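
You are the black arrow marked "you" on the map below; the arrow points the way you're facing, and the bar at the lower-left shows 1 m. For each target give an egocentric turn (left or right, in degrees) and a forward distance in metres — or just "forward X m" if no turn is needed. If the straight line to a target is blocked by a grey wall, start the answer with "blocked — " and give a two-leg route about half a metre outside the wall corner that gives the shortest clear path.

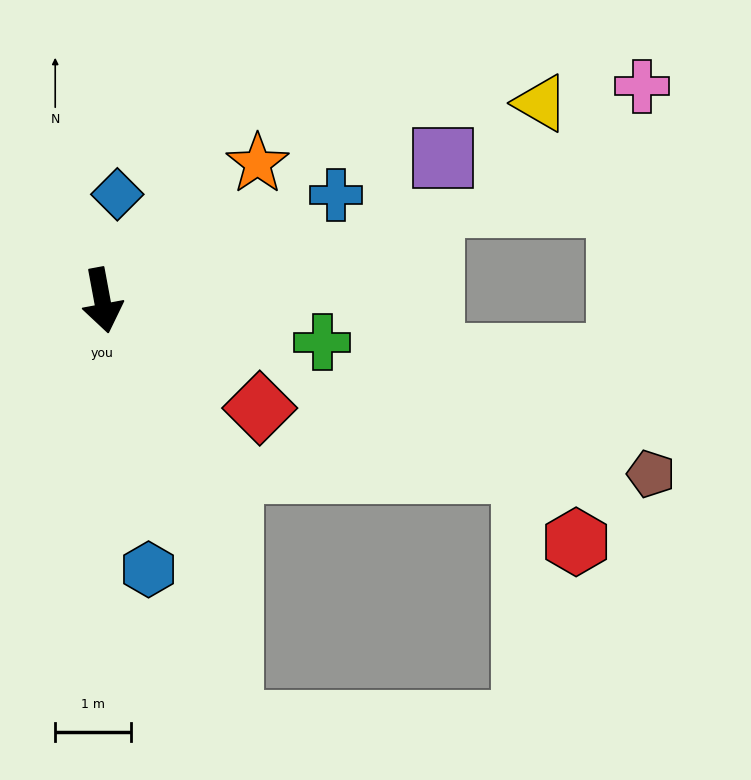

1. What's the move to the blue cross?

turn left 104°, forward 3.4 m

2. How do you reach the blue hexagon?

forward 3.6 m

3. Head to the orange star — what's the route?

turn left 121°, forward 2.7 m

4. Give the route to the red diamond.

turn left 45°, forward 2.5 m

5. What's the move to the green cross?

turn left 69°, forward 3.0 m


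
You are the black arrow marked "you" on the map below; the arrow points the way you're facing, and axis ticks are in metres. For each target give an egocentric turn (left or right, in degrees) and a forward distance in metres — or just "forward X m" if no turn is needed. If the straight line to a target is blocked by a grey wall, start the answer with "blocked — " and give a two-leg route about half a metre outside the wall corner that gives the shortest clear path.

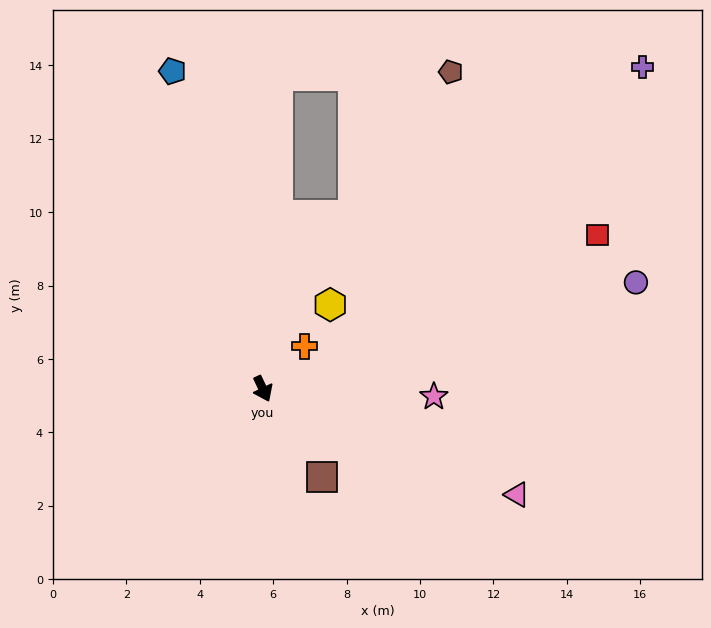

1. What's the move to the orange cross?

turn left 110°, forward 1.6 m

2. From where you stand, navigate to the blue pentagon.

turn left 171°, forward 9.0 m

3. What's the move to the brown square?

turn left 9°, forward 2.9 m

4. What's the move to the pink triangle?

turn left 42°, forward 7.5 m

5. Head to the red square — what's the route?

turn left 89°, forward 10.0 m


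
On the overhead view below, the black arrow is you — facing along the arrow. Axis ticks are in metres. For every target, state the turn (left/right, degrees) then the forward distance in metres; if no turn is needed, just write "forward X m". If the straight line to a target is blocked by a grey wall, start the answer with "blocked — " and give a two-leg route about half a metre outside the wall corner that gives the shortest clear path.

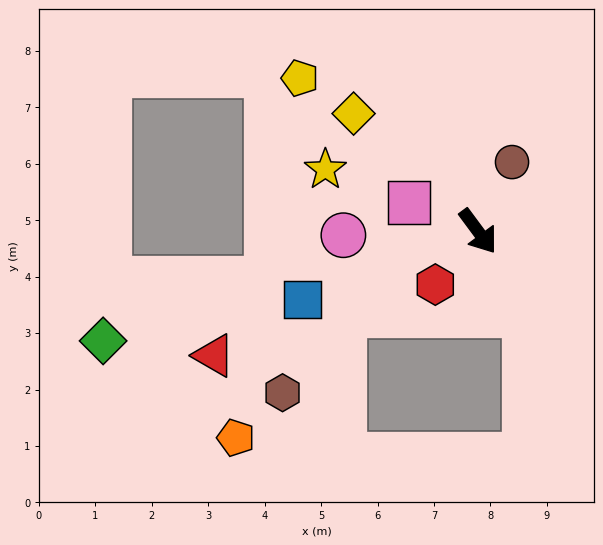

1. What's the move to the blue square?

turn right 105°, forward 3.3 m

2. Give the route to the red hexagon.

turn right 75°, forward 1.2 m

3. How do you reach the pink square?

turn right 149°, forward 1.3 m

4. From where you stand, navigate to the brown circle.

turn left 117°, forward 1.4 m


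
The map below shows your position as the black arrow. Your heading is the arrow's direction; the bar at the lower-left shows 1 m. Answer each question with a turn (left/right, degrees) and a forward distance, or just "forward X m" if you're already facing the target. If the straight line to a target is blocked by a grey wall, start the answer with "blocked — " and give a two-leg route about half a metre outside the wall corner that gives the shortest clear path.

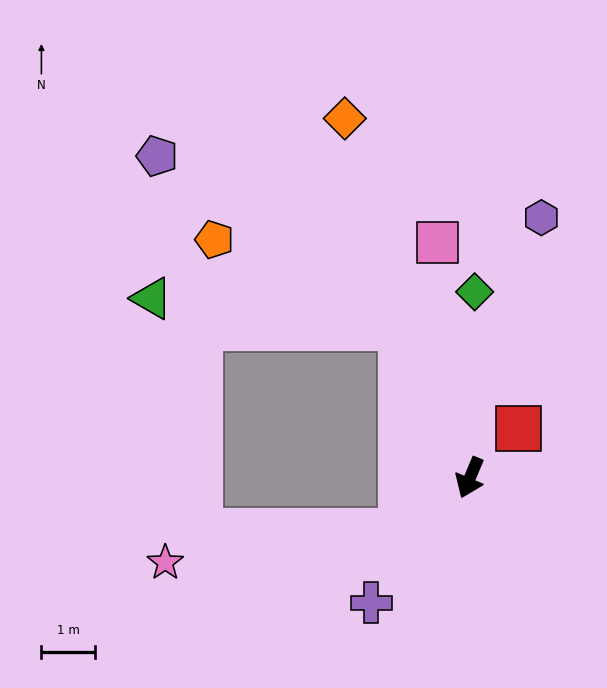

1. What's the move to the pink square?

turn right 149°, forward 4.5 m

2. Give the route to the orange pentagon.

blocked — turn right 133°, forward 3.1 m, then turn left 40°, forward 3.9 m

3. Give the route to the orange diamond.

turn right 138°, forward 7.1 m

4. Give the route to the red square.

turn left 158°, forward 1.3 m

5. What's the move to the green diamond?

turn right 159°, forward 3.5 m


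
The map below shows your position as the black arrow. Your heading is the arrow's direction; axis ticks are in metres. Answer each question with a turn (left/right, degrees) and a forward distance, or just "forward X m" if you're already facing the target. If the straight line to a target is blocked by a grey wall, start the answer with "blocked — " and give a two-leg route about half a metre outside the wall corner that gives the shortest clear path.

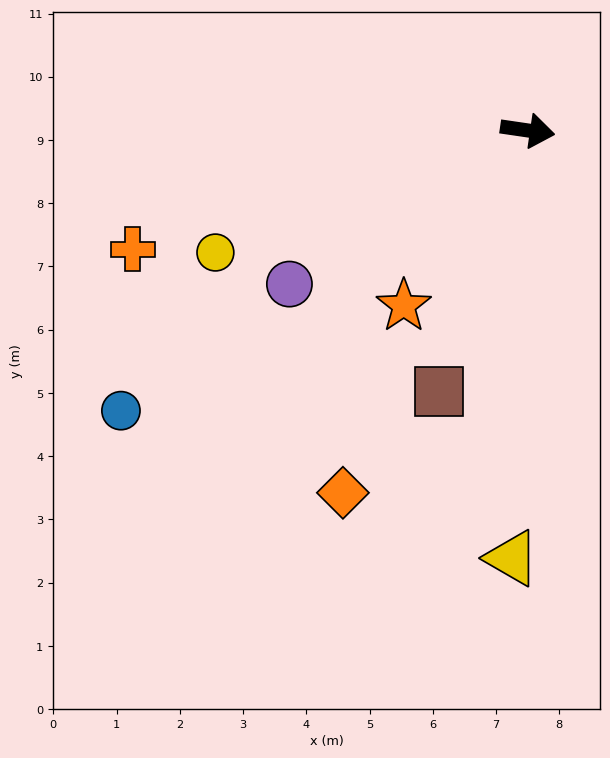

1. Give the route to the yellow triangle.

turn right 84°, forward 6.8 m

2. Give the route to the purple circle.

turn right 139°, forward 4.5 m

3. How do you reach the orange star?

turn right 117°, forward 3.4 m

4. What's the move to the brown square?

turn right 100°, forward 4.4 m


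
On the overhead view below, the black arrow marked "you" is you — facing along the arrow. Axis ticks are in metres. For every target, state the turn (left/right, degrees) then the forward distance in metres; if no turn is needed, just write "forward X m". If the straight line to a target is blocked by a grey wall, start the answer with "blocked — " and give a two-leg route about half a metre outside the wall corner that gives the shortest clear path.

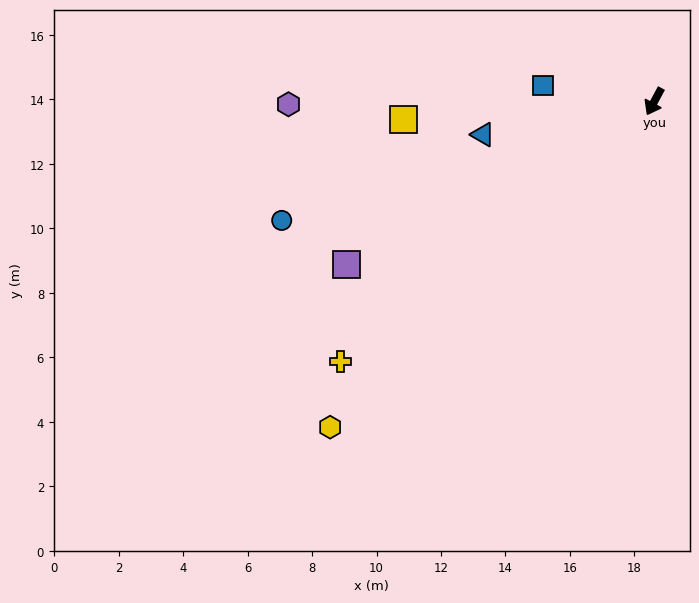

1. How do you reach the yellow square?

turn right 58°, forward 7.8 m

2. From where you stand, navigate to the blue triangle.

turn right 51°, forward 5.4 m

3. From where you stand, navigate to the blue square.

turn right 70°, forward 3.5 m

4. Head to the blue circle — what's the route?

turn right 44°, forward 12.1 m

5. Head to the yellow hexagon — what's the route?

turn right 17°, forward 14.3 m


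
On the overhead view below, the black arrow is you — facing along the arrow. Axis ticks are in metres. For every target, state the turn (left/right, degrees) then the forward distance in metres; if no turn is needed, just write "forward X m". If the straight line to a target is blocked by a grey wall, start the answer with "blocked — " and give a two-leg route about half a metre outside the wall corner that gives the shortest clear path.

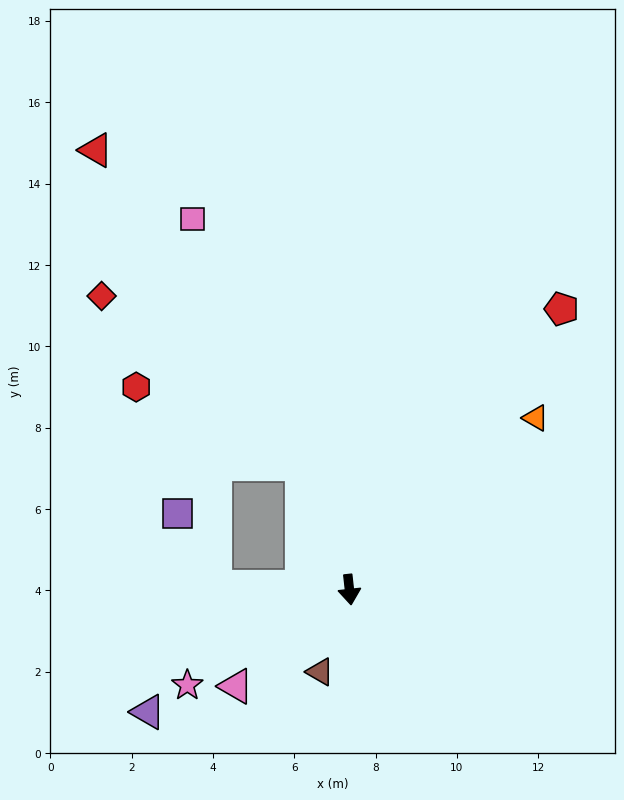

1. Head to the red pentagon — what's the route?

turn left 137°, forward 8.7 m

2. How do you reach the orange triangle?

turn left 126°, forward 6.2 m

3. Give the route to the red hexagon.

blocked — turn right 166°, forward 3.3 m, then turn left 45°, forward 4.5 m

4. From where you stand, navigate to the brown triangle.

turn right 26°, forward 2.1 m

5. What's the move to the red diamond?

blocked — turn right 166°, forward 3.3 m, then turn left 30°, forward 6.4 m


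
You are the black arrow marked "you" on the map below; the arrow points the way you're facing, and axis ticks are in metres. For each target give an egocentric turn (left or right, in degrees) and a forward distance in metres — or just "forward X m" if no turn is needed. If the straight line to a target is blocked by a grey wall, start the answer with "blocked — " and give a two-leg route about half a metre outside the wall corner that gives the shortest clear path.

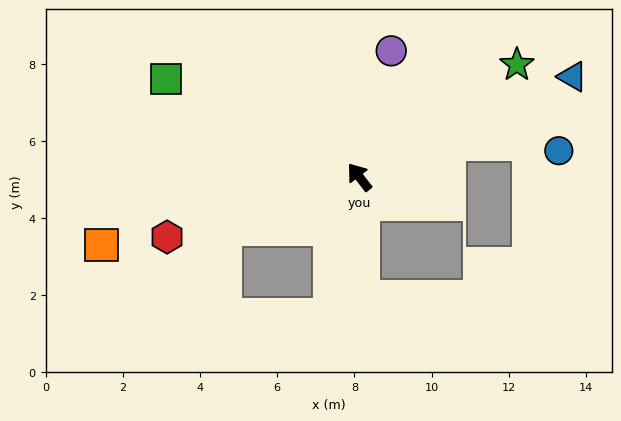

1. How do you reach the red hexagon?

turn left 70°, forward 5.2 m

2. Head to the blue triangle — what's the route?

turn right 102°, forward 6.1 m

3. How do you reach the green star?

turn right 92°, forward 5.0 m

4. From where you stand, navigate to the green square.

turn left 26°, forward 5.6 m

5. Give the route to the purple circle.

turn right 52°, forward 3.4 m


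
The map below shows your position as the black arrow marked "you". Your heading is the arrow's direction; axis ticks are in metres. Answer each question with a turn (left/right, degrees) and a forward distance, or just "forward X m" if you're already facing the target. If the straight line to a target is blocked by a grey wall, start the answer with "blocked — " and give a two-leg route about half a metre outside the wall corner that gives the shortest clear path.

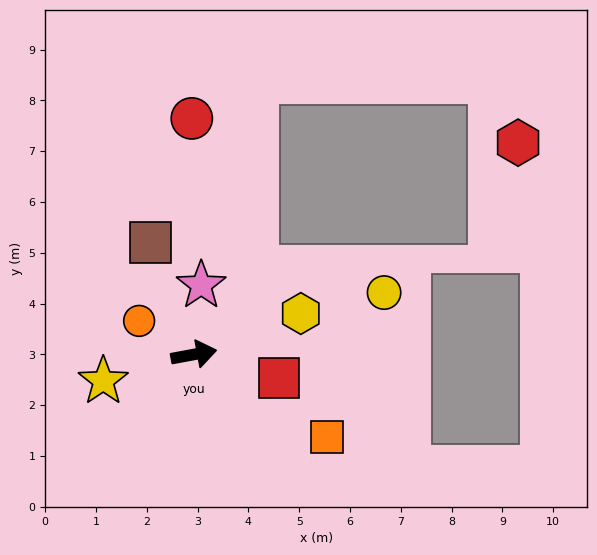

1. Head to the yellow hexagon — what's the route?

turn left 10°, forward 2.3 m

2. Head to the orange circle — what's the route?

turn left 138°, forward 1.3 m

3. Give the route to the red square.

turn right 26°, forward 1.7 m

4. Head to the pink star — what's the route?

turn left 73°, forward 1.4 m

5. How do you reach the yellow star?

turn right 174°, forward 1.9 m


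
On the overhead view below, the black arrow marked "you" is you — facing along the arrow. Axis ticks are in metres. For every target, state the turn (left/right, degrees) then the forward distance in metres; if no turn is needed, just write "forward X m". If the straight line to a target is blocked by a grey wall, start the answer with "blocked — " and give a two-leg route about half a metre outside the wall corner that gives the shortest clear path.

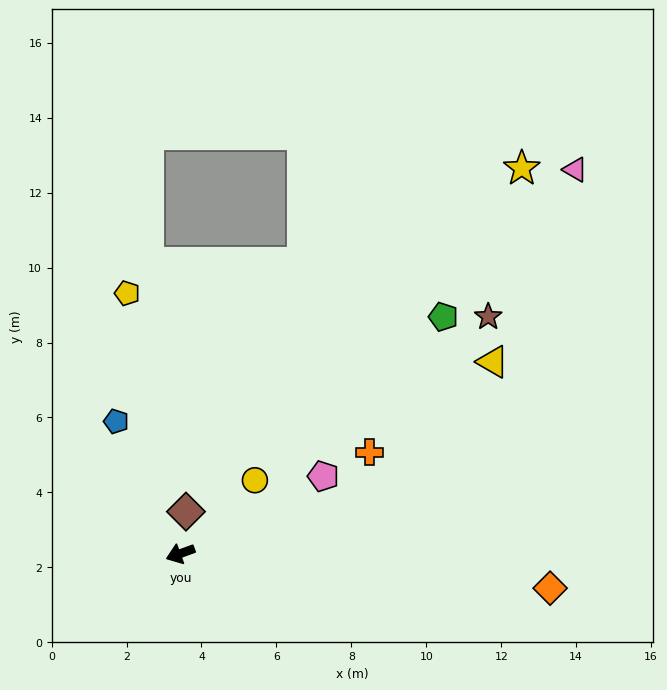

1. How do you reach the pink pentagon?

turn right 172°, forward 4.3 m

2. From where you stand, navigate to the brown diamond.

turn right 118°, forward 1.1 m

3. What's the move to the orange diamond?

turn left 155°, forward 9.9 m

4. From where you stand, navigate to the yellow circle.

turn right 156°, forward 2.8 m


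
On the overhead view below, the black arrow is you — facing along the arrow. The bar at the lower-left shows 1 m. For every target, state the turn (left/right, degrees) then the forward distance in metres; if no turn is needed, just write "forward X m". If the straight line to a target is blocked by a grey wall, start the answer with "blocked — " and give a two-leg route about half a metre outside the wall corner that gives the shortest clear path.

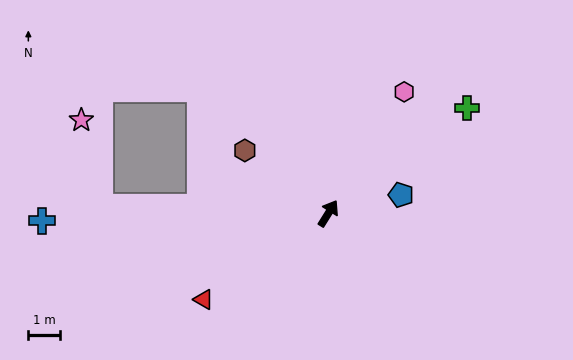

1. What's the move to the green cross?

turn right 21°, forward 5.5 m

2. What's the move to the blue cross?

turn left 123°, forward 9.1 m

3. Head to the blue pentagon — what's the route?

turn right 44°, forward 2.4 m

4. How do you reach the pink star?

blocked — turn left 120°, forward 7.2 m, then turn right 76°, forward 2.8 m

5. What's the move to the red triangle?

turn left 157°, forward 4.8 m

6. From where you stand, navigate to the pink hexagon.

forward 4.5 m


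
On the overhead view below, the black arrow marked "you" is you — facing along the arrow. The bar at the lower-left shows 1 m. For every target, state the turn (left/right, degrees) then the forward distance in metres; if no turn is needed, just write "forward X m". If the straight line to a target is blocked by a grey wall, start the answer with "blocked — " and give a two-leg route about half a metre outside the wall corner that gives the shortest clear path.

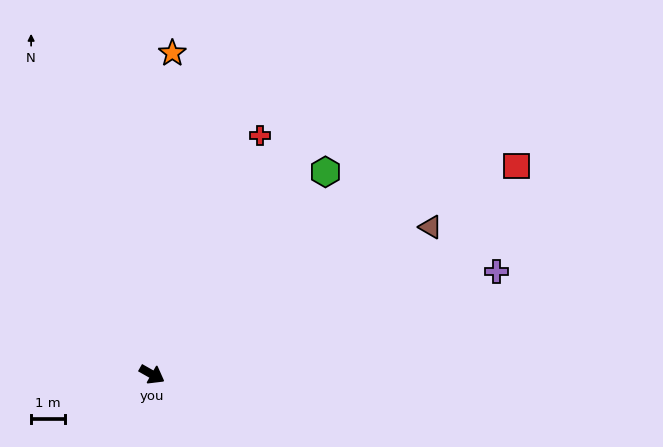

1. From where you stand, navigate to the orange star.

turn left 116°, forward 9.4 m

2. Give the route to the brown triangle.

turn left 57°, forward 9.2 m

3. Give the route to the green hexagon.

turn left 79°, forward 7.8 m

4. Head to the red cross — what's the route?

turn left 95°, forward 7.7 m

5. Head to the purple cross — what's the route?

turn left 46°, forward 10.5 m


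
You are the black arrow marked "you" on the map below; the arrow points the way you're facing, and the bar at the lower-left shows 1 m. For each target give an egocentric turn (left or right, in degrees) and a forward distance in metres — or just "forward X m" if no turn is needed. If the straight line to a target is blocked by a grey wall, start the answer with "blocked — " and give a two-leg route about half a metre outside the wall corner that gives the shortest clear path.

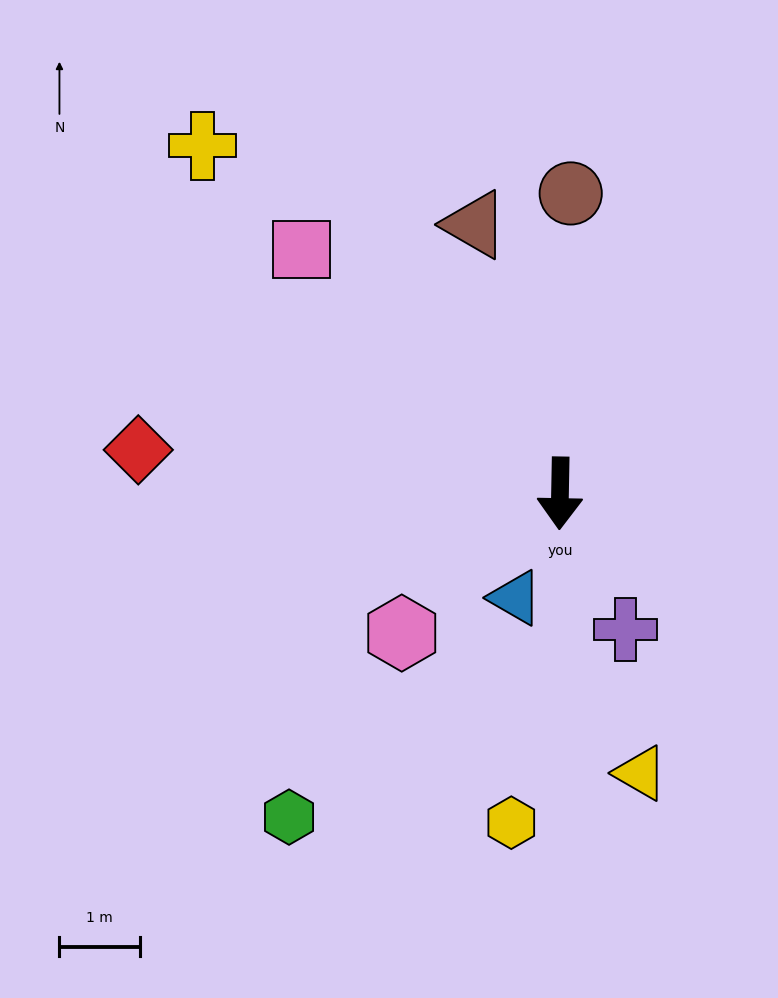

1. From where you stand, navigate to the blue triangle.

turn right 22°, forward 1.4 m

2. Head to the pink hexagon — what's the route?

turn right 48°, forward 2.6 m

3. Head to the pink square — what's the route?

turn right 132°, forward 4.4 m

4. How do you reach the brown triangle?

turn right 161°, forward 3.5 m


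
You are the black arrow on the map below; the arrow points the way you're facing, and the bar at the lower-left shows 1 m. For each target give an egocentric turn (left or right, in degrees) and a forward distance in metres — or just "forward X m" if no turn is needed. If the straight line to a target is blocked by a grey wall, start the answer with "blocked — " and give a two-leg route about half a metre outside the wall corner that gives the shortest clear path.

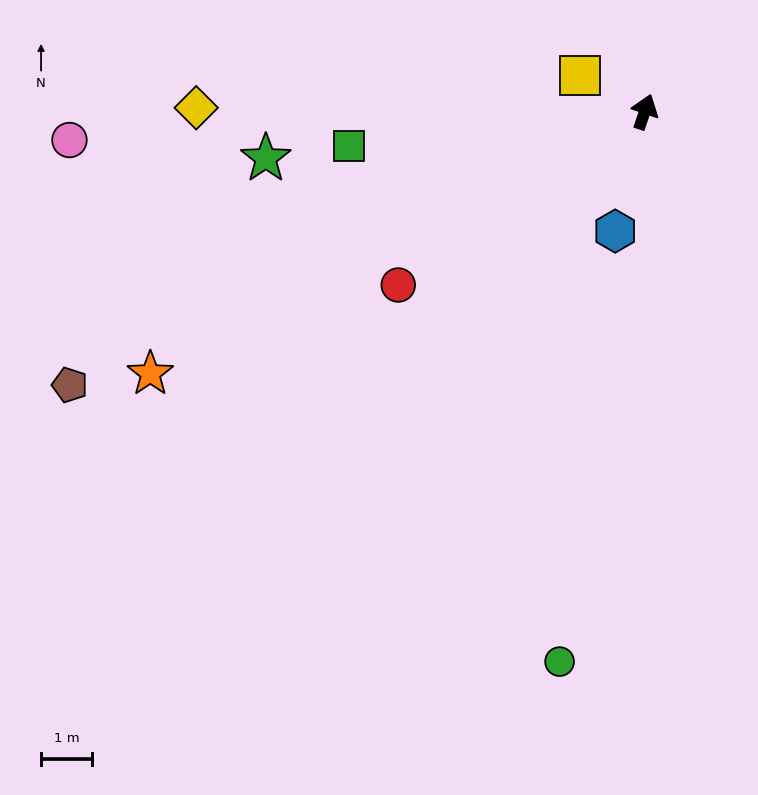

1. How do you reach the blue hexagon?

turn right 175°, forward 2.4 m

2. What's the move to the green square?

turn left 115°, forward 5.9 m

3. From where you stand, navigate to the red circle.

turn left 144°, forward 5.9 m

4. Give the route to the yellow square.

turn left 80°, forward 1.5 m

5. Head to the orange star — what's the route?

turn left 137°, forward 11.0 m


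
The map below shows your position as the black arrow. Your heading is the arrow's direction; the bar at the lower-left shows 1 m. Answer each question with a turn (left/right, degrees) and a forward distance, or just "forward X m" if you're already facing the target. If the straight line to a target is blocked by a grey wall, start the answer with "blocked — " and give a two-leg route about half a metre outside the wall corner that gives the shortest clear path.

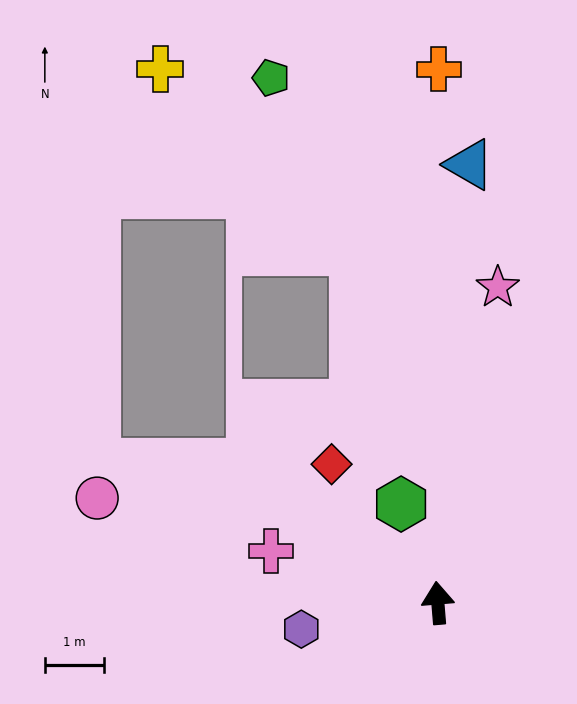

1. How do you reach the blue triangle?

turn right 9°, forward 7.4 m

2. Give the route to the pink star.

turn right 15°, forward 5.4 m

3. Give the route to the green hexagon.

turn left 16°, forward 1.8 m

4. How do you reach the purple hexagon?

turn left 96°, forward 2.3 m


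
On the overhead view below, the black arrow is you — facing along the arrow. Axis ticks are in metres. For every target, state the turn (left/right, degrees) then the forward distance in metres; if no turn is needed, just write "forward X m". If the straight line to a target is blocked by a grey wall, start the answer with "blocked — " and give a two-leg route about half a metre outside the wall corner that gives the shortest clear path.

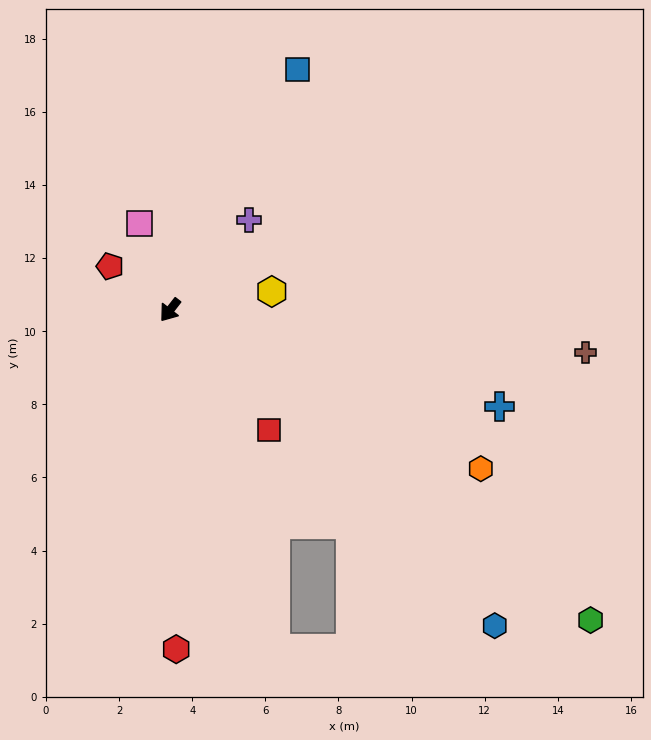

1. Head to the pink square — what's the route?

turn right 123°, forward 2.5 m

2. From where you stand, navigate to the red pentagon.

turn right 88°, forward 2.0 m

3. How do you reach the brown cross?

turn left 122°, forward 11.4 m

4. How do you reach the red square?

turn left 77°, forward 4.3 m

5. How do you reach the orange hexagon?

turn left 101°, forward 9.5 m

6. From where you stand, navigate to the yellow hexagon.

turn left 138°, forward 2.8 m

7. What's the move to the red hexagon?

turn left 39°, forward 9.3 m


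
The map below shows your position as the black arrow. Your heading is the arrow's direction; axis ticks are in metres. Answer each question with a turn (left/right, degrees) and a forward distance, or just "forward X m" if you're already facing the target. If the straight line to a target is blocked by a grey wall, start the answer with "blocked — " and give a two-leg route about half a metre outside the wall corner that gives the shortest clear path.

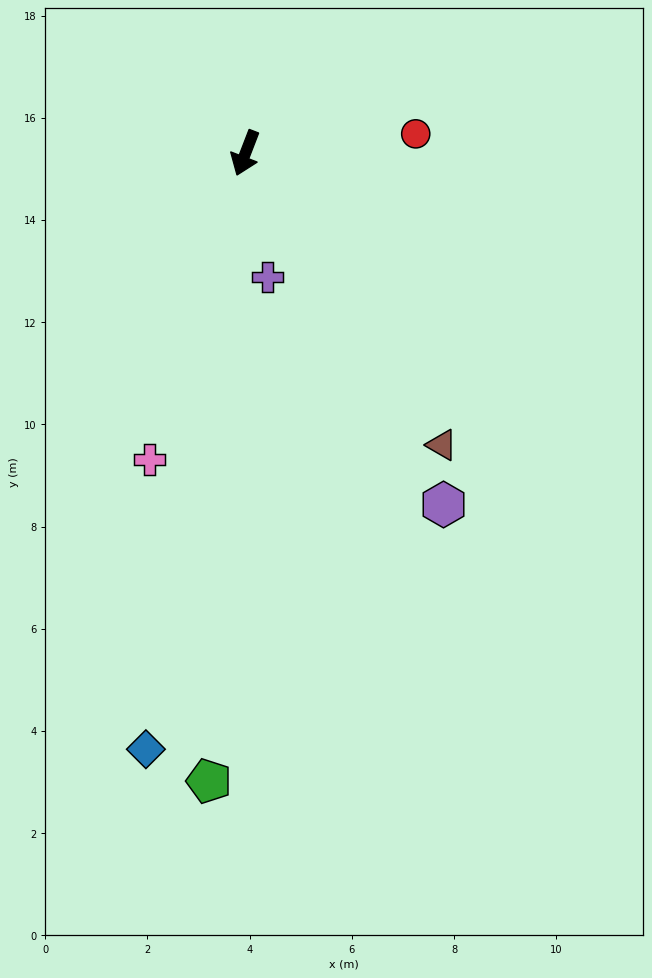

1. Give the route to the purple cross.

turn left 31°, forward 2.5 m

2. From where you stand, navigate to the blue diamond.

turn left 12°, forward 11.8 m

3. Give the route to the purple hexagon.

turn left 50°, forward 7.9 m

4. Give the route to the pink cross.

turn left 4°, forward 6.3 m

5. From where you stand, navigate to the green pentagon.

turn left 18°, forward 12.3 m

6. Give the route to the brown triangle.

turn left 55°, forward 6.9 m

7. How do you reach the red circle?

turn left 118°, forward 3.4 m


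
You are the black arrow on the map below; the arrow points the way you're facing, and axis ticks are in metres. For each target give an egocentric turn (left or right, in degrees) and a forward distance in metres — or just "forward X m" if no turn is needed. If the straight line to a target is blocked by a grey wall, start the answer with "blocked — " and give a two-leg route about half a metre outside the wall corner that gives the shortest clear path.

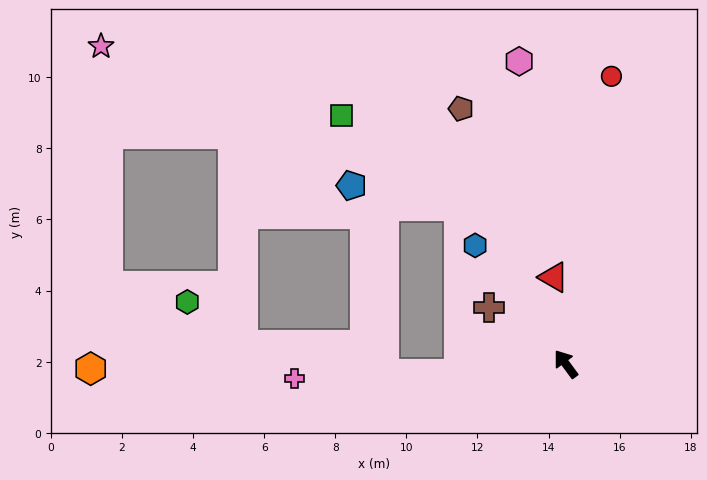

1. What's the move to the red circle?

turn right 45°, forward 8.2 m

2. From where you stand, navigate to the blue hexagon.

forward 4.2 m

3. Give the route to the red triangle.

turn right 28°, forward 2.5 m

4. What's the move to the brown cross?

turn left 17°, forward 2.7 m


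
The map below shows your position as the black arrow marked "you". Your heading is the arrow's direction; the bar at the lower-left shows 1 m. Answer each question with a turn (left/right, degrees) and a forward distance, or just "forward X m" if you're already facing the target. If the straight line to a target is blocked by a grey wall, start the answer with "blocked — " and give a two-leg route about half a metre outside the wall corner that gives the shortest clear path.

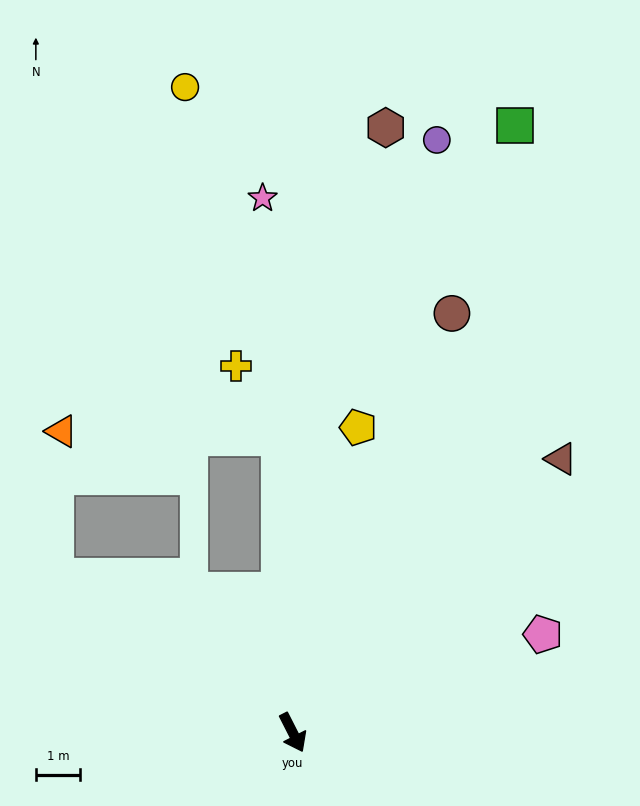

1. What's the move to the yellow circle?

blocked — turn left 156°, forward 6.7 m, then turn left 12°, forward 8.2 m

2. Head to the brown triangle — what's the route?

turn left 109°, forward 8.7 m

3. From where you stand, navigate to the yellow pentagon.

turn left 141°, forward 7.1 m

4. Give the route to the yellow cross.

blocked — turn left 156°, forward 6.7 m, then turn left 28°, forward 1.9 m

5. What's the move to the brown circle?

turn left 132°, forward 10.1 m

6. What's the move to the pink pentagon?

turn left 84°, forward 6.1 m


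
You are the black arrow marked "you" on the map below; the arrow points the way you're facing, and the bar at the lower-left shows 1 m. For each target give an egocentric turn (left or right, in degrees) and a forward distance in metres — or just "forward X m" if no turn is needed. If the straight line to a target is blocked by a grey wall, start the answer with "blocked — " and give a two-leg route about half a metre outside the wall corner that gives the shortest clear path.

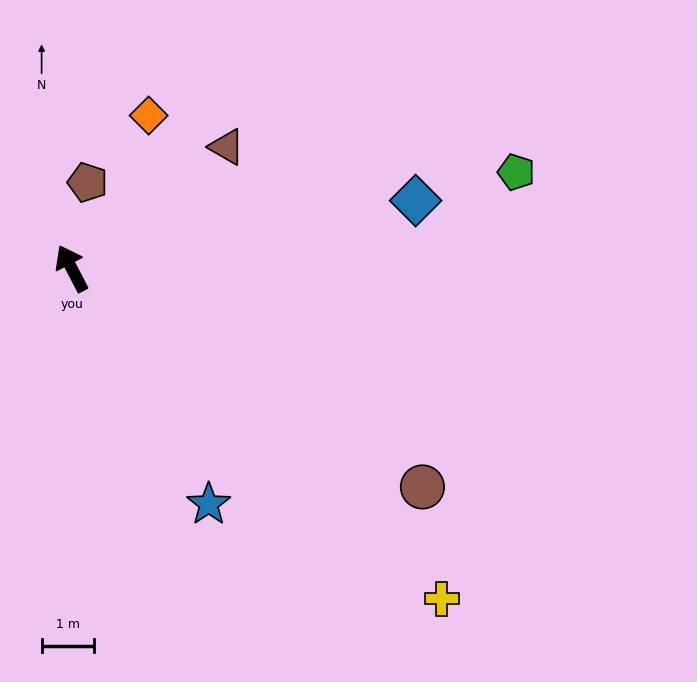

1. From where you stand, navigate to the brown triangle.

turn right 79°, forward 3.7 m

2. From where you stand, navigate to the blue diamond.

turn right 106°, forward 6.7 m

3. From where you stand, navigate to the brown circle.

turn right 149°, forward 7.8 m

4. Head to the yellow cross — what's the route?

turn right 159°, forward 9.4 m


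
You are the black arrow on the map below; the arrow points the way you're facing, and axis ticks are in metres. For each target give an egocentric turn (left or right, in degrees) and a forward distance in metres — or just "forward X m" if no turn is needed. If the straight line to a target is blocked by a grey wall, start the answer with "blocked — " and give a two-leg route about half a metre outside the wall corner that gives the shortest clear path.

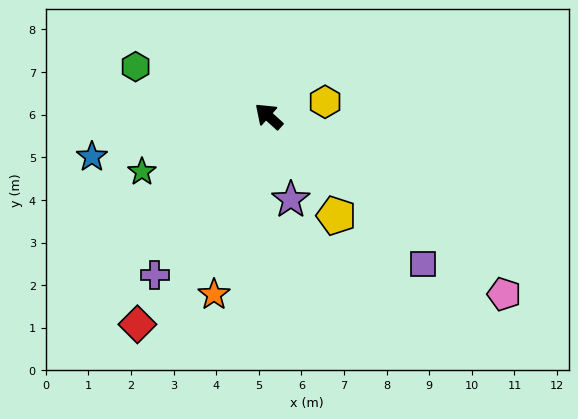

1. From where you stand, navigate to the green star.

turn left 66°, forward 3.2 m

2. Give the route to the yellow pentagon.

turn left 166°, forward 2.8 m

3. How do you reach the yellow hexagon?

turn right 124°, forward 1.4 m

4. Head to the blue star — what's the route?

turn left 55°, forward 4.3 m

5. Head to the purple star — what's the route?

turn left 147°, forward 2.0 m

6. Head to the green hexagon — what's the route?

turn left 22°, forward 3.3 m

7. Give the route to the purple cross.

turn left 96°, forward 4.6 m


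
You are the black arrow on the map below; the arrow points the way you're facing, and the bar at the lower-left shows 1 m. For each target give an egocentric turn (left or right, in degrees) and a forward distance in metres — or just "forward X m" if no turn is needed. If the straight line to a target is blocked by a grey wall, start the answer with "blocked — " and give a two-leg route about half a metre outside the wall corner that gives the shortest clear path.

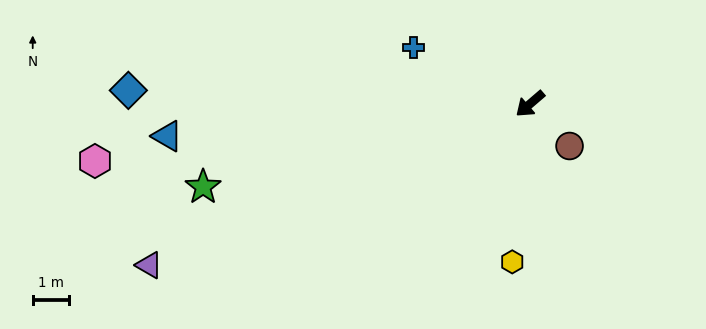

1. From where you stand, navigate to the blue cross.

turn right 67°, forward 3.6 m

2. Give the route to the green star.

turn right 26°, forward 9.2 m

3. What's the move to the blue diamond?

turn right 43°, forward 11.0 m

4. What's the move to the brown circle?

turn left 92°, forward 1.6 m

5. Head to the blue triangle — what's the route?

turn right 36°, forward 10.0 m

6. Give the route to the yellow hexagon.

turn left 43°, forward 4.4 m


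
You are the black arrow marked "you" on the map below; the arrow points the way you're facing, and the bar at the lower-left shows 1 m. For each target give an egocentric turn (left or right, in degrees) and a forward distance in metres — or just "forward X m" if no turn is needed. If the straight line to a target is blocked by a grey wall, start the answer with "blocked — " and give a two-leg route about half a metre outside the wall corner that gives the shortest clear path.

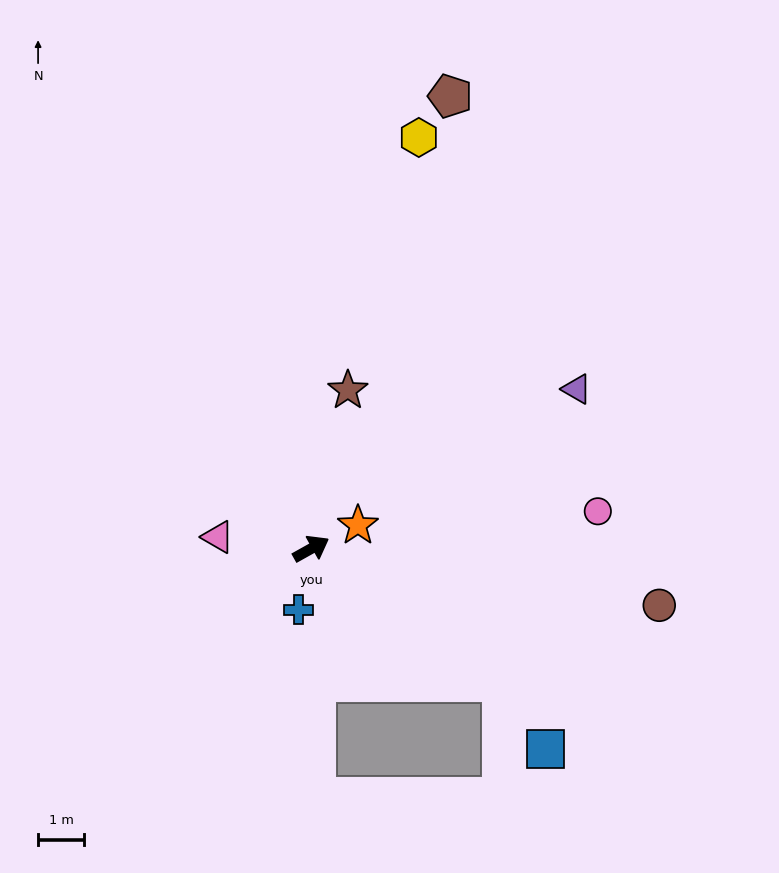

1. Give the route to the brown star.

turn left 48°, forward 3.5 m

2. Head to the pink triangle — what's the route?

turn left 144°, forward 2.0 m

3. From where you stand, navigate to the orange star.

turn right 3°, forward 1.1 m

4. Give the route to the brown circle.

turn right 38°, forward 7.6 m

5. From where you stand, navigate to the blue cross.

turn right 131°, forward 1.4 m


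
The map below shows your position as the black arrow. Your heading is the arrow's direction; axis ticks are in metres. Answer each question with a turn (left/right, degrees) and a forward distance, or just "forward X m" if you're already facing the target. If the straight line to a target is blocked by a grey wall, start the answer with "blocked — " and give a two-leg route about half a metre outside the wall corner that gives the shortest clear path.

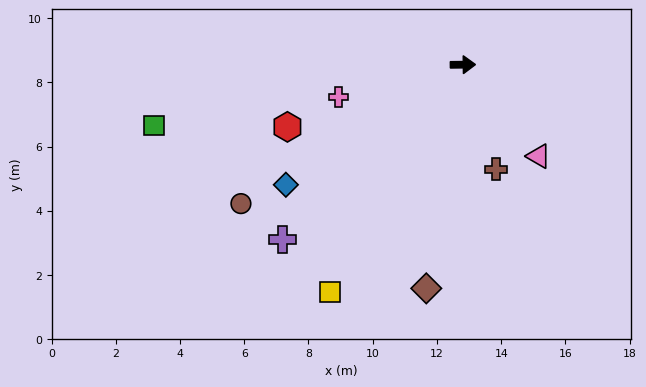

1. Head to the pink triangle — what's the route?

turn right 51°, forward 3.7 m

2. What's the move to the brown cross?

turn right 73°, forward 3.4 m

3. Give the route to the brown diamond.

turn right 100°, forward 7.1 m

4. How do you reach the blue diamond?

turn right 147°, forward 6.7 m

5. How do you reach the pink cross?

turn right 166°, forward 4.0 m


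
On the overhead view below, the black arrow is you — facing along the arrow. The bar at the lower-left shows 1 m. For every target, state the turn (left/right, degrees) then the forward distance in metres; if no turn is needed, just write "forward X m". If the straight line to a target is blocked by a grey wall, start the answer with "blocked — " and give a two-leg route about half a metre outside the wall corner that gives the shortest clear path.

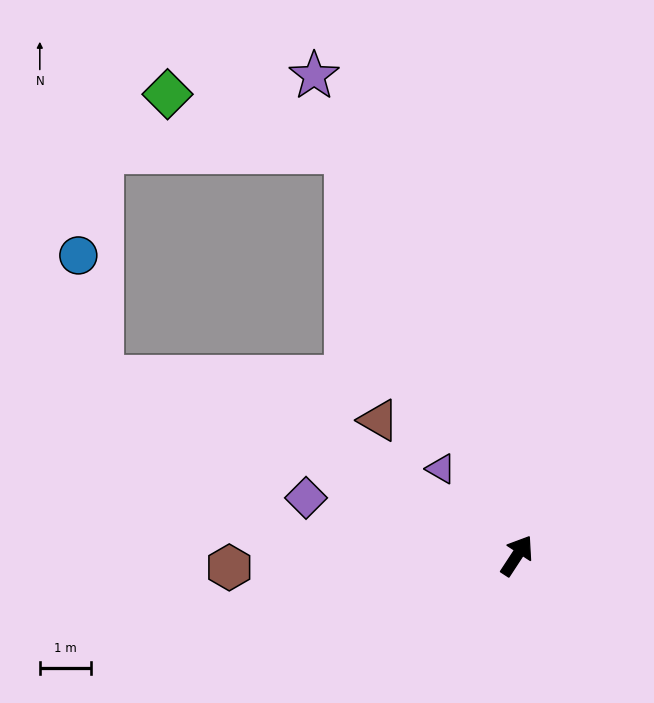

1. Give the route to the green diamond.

blocked — turn left 56°, forward 8.6 m, then turn left 49°, forward 3.7 m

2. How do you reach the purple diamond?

turn left 108°, forward 4.3 m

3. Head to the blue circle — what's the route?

blocked — turn left 100°, forward 8.9 m, then turn right 56°, forward 2.4 m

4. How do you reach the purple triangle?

turn left 74°, forward 2.3 m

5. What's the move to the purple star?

turn left 56°, forward 10.3 m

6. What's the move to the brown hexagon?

turn left 126°, forward 5.7 m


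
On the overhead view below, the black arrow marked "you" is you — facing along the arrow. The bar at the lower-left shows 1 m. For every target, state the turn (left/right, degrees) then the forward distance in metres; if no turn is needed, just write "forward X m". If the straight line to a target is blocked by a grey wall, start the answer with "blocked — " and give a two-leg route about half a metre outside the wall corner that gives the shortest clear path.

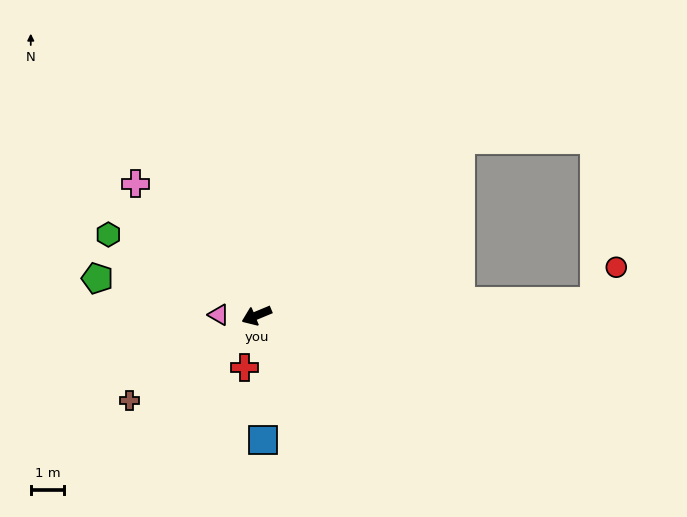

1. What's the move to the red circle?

blocked — turn left 160°, forward 10.0 m, then turn left 54°, forward 1.2 m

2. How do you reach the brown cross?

turn left 11°, forward 4.6 m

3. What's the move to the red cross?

turn left 54°, forward 1.6 m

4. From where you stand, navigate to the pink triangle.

turn right 24°, forward 1.1 m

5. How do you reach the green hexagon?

turn right 51°, forward 5.0 m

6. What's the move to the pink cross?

turn right 70°, forward 5.3 m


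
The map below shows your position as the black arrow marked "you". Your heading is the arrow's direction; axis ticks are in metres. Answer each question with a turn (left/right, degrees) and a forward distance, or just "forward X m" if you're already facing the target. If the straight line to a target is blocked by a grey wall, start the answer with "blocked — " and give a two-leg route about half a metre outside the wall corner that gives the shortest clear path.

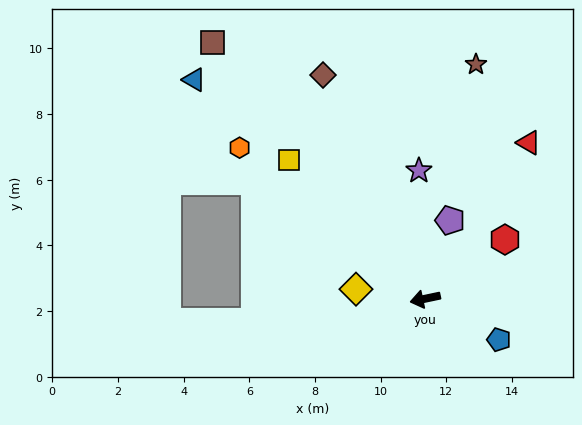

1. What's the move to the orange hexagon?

turn right 51°, forward 7.3 m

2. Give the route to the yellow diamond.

turn right 20°, forward 2.1 m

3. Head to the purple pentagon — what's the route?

turn right 120°, forward 2.5 m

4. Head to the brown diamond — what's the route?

turn right 77°, forward 7.5 m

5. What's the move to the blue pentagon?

turn left 139°, forward 2.6 m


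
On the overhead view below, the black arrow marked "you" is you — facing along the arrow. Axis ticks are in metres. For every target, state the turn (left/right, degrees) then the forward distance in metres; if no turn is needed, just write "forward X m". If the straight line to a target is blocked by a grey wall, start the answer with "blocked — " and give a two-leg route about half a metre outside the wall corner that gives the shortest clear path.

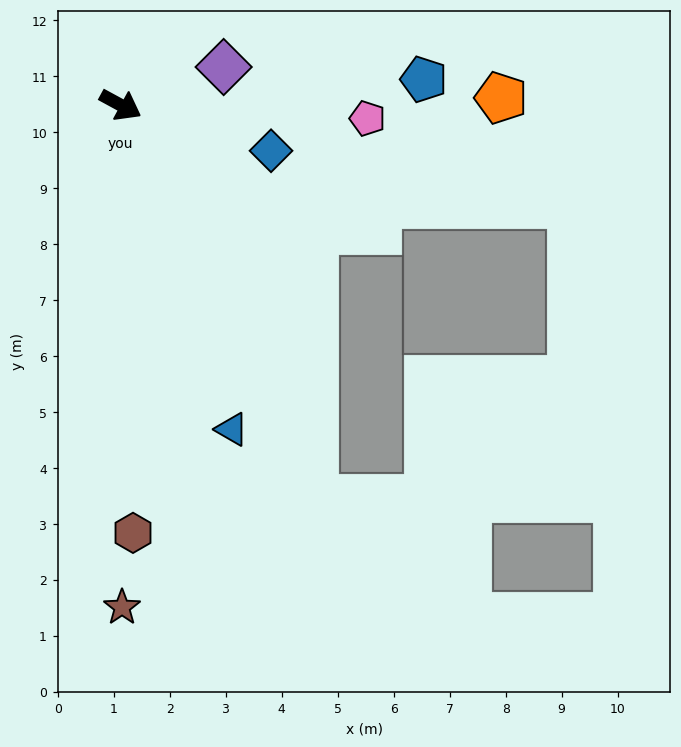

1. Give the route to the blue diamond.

turn left 12°, forward 2.8 m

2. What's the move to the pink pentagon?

turn left 25°, forward 4.4 m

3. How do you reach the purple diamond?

turn left 49°, forward 2.0 m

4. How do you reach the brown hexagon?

turn right 60°, forward 7.6 m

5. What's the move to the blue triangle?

turn right 43°, forward 6.1 m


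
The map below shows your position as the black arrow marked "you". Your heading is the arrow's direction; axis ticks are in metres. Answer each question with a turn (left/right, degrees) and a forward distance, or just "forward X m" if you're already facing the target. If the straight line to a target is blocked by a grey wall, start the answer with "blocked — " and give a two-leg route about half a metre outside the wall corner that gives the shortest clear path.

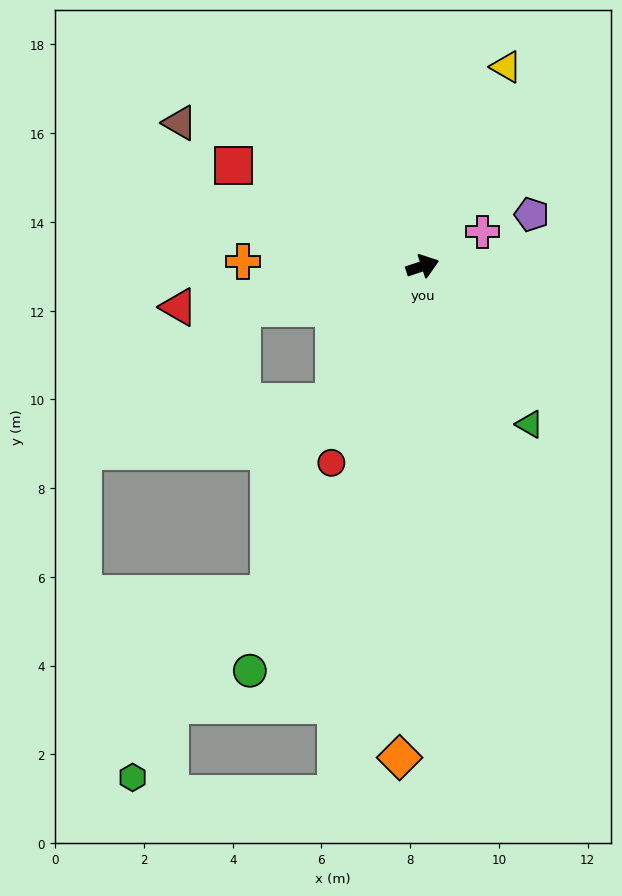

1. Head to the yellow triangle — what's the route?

turn left 49°, forward 4.9 m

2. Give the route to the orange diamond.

turn right 111°, forward 11.1 m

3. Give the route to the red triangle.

turn left 171°, forward 5.6 m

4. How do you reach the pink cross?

turn left 11°, forward 1.6 m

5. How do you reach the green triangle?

turn right 74°, forward 4.3 m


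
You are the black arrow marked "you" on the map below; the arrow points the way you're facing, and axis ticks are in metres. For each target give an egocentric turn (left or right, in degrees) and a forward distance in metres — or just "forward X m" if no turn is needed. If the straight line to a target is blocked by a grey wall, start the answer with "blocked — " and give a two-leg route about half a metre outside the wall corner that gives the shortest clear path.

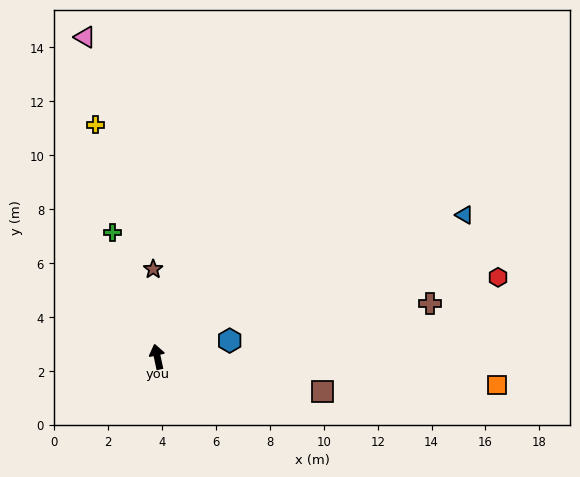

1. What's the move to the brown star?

turn right 9°, forward 3.3 m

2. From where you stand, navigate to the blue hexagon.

turn right 90°, forward 2.8 m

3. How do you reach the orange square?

turn right 107°, forward 12.7 m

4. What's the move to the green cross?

turn left 8°, forward 4.9 m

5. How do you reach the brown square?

turn right 114°, forward 6.3 m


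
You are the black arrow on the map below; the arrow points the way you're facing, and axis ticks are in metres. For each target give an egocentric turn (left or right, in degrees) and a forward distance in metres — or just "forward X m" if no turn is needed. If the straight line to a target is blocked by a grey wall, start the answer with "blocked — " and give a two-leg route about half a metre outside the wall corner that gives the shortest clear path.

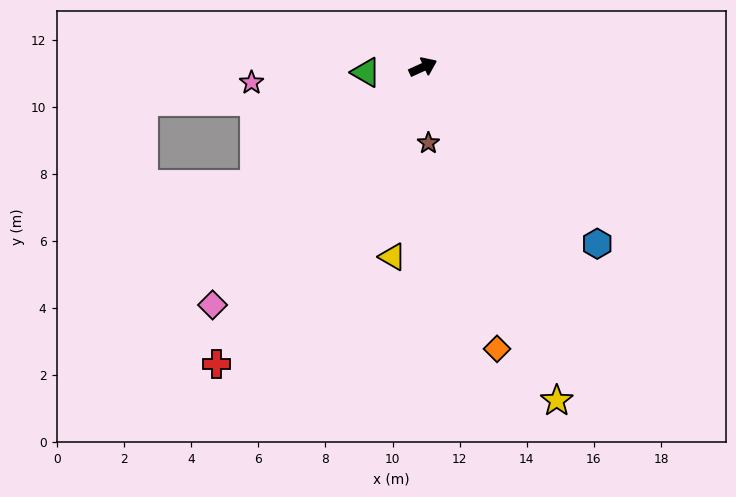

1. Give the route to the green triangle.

turn left 161°, forward 1.7 m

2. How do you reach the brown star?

turn right 110°, forward 2.3 m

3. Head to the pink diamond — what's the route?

turn right 156°, forward 9.5 m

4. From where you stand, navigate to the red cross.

turn right 149°, forward 10.8 m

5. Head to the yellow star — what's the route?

turn right 93°, forward 10.7 m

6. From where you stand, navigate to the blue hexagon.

turn right 70°, forward 7.4 m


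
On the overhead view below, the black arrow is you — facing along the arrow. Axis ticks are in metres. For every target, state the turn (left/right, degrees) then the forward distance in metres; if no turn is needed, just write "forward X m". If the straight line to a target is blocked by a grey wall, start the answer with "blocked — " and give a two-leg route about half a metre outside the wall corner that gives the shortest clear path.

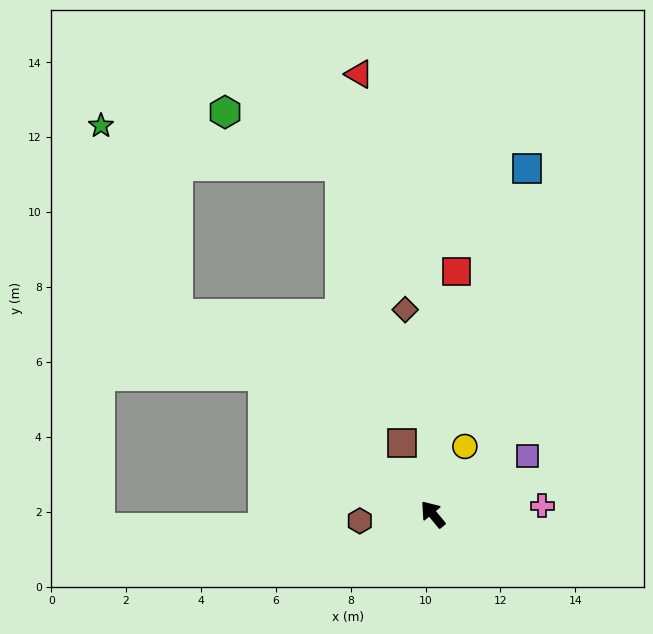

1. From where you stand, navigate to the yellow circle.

turn right 65°, forward 2.0 m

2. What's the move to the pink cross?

turn right 125°, forward 2.9 m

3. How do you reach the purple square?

turn right 98°, forward 3.0 m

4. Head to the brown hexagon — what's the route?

turn left 56°, forward 2.0 m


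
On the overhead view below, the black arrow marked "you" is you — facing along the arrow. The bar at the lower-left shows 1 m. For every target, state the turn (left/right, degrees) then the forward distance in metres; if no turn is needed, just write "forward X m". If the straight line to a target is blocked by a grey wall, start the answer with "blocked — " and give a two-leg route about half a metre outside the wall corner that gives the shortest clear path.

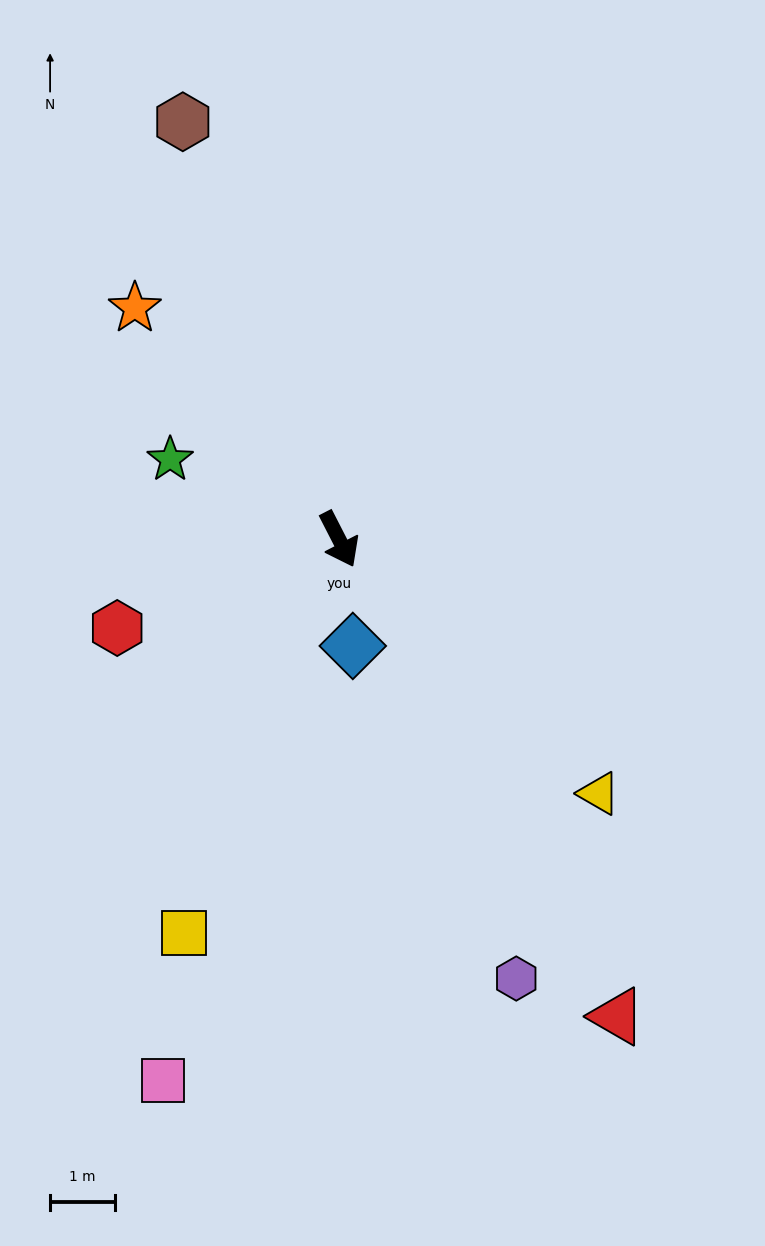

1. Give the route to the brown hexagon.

turn left 173°, forward 6.8 m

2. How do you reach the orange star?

turn right 166°, forward 4.7 m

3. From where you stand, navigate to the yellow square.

turn right 49°, forward 6.5 m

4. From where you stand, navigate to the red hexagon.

turn right 95°, forward 3.7 m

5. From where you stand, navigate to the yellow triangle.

turn left 18°, forward 5.6 m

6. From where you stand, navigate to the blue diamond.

turn right 20°, forward 1.6 m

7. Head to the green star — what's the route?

turn right 142°, forward 2.9 m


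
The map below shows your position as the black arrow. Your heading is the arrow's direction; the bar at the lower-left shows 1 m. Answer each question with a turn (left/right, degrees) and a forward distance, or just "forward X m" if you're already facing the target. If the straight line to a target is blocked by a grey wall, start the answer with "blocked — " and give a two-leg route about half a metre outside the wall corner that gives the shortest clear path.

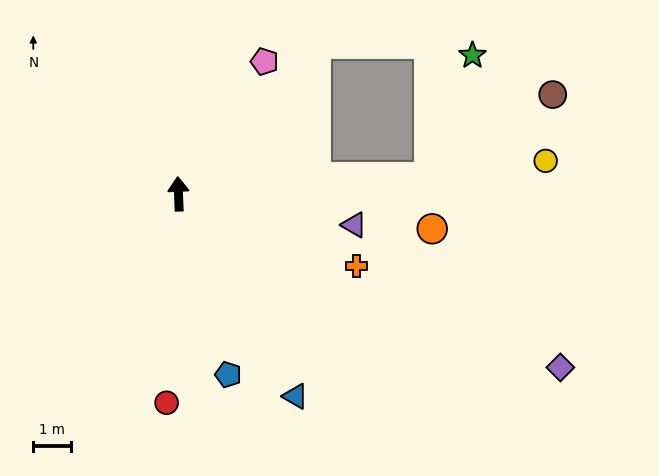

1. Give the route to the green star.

blocked — turn right 89°, forward 6.7 m, then turn left 67°, forward 3.5 m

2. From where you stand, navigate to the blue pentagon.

turn right 167°, forward 5.0 m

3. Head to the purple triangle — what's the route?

turn right 102°, forward 4.8 m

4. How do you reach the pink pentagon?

turn right 35°, forward 4.2 m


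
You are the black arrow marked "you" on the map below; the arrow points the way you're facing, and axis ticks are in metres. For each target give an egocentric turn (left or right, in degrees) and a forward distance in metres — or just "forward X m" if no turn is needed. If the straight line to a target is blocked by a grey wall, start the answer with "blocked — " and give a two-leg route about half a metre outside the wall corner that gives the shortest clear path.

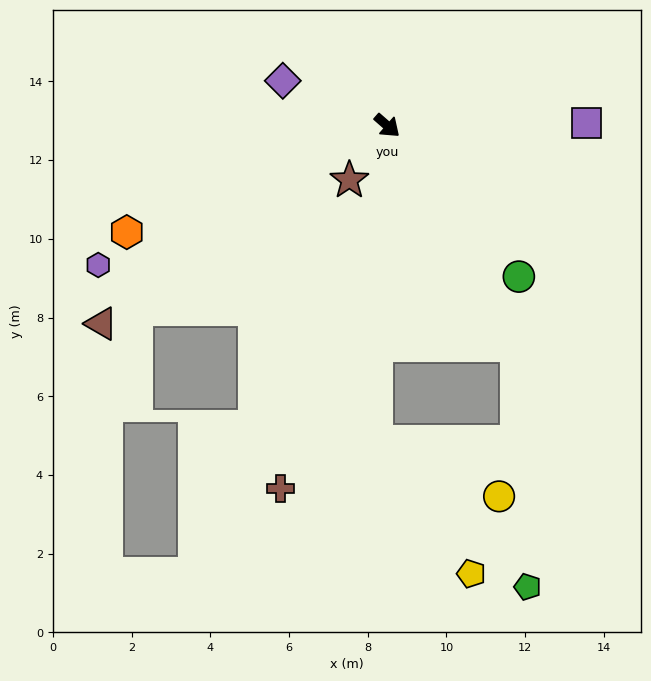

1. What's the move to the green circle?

turn right 8°, forward 5.1 m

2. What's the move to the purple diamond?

turn right 162°, forward 2.9 m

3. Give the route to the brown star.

turn right 84°, forward 1.7 m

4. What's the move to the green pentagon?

blocked — turn right 18°, forward 6.5 m, then turn right 28°, forward 6.1 m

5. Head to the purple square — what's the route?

turn left 42°, forward 5.1 m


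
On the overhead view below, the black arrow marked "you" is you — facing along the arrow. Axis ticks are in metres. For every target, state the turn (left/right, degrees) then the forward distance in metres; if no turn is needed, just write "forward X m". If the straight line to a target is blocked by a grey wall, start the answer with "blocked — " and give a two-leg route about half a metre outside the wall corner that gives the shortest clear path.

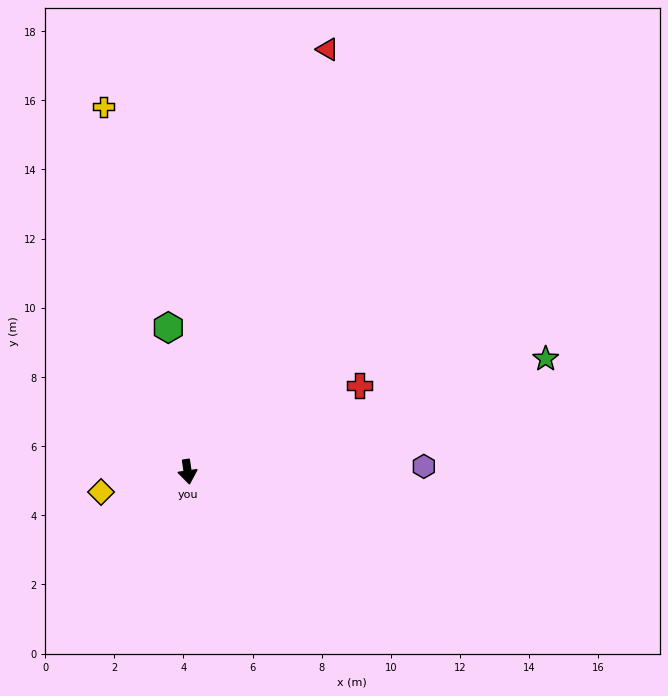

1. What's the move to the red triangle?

turn left 153°, forward 12.9 m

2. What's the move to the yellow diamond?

turn right 85°, forward 2.6 m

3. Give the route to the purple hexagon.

turn left 83°, forward 6.8 m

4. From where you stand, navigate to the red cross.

turn left 108°, forward 5.6 m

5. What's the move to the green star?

turn left 99°, forward 10.9 m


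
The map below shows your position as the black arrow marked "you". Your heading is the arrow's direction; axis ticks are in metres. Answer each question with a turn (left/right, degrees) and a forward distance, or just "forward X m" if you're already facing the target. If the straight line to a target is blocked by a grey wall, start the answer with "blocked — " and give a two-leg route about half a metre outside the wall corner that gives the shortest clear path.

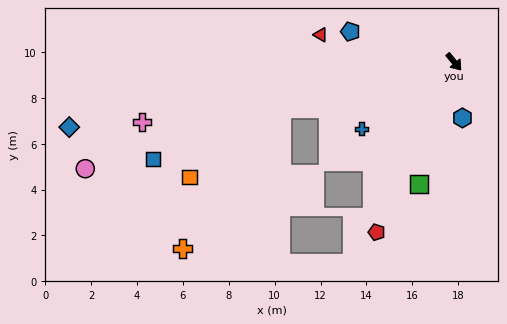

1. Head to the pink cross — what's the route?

turn right 119°, forward 13.9 m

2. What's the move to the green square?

turn right 55°, forward 5.5 m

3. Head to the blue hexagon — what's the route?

turn right 31°, forward 2.5 m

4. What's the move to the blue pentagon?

turn right 146°, forward 4.7 m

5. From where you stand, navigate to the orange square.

blocked — turn right 114°, forward 7.8 m, then turn left 21°, forward 5.0 m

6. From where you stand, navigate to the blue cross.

turn right 94°, forward 5.0 m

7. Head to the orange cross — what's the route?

blocked — turn right 114°, forward 7.8 m, then turn left 39°, forward 7.5 m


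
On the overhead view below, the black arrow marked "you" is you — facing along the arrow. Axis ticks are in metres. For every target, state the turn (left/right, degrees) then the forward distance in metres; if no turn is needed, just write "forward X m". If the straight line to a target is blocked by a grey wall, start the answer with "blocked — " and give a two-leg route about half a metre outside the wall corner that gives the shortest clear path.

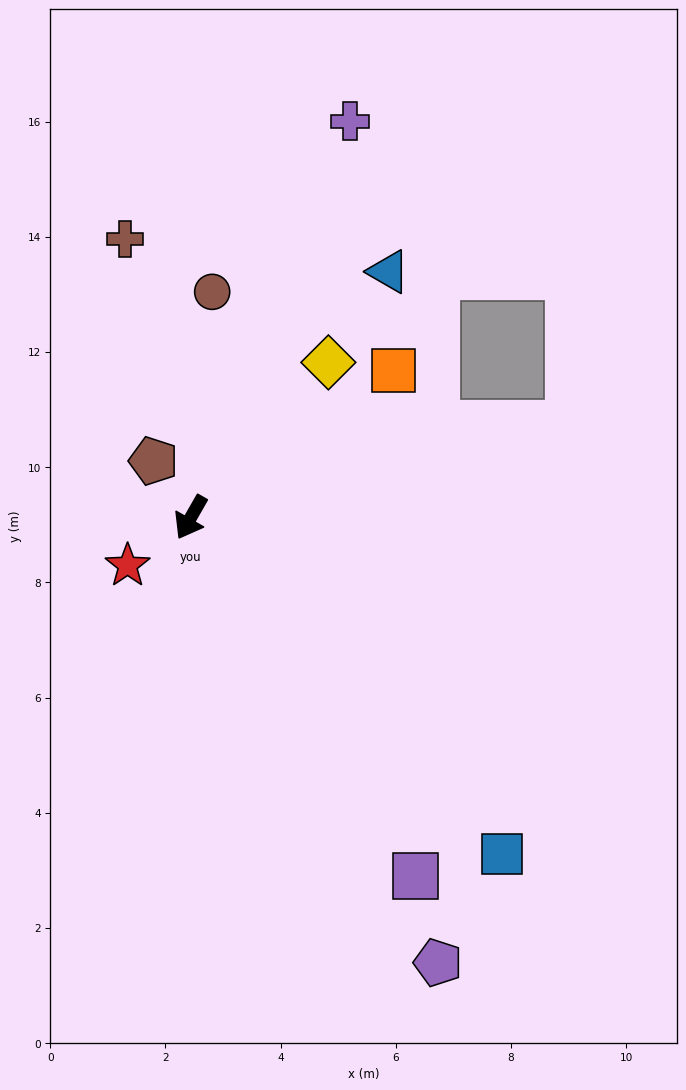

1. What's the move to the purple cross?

turn right 172°, forward 7.4 m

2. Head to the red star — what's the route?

turn right 23°, forward 1.4 m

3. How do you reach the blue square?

turn left 73°, forward 8.0 m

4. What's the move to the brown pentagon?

turn right 117°, forward 1.2 m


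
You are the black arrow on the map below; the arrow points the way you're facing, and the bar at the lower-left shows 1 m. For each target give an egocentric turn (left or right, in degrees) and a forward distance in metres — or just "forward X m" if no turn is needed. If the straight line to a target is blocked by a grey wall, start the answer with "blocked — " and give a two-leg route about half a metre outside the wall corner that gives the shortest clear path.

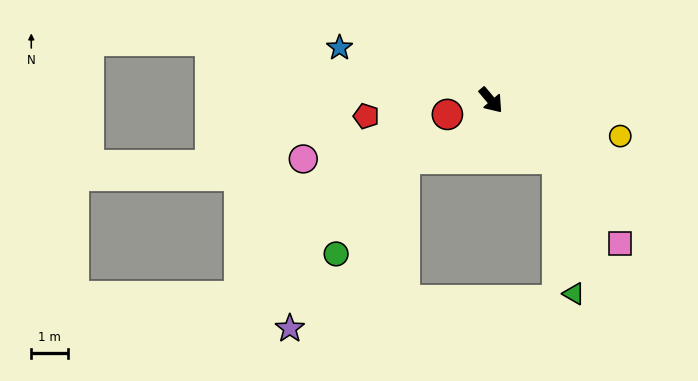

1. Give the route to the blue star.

turn right 149°, forward 4.4 m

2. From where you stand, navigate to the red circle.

turn right 112°, forward 1.3 m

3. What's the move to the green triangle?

blocked — turn left 8°, forward 2.4 m, then turn right 41°, forward 3.7 m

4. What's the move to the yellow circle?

turn left 34°, forward 3.7 m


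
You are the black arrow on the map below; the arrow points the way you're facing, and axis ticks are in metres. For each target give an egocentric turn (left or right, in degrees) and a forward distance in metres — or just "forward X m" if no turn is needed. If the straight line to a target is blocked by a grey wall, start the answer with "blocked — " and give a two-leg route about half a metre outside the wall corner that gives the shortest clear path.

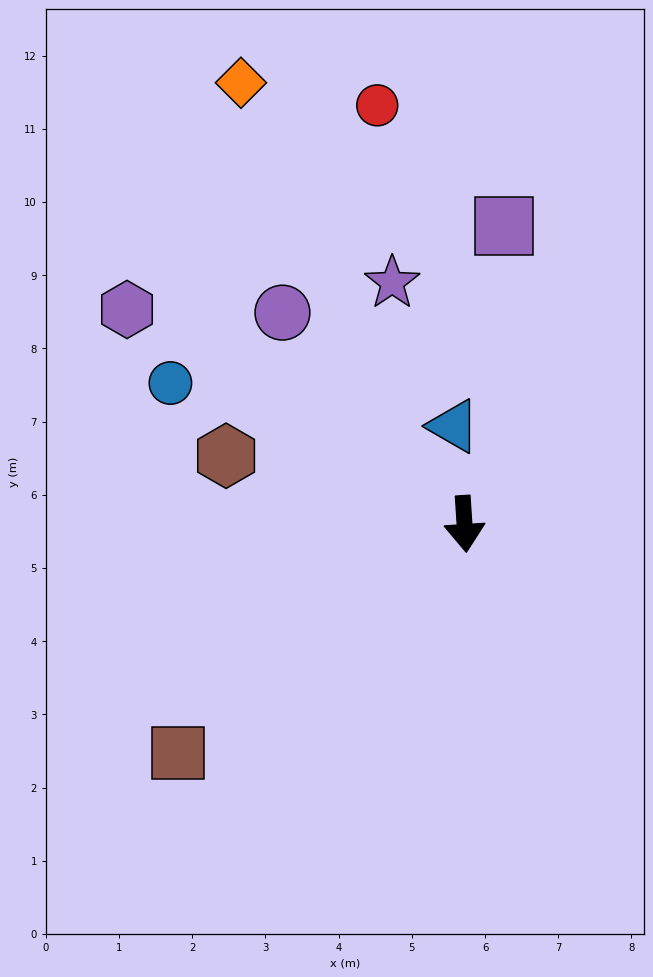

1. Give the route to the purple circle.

turn right 143°, forward 3.8 m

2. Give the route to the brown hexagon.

turn right 110°, forward 3.4 m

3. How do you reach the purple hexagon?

turn right 126°, forward 5.5 m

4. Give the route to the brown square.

turn right 55°, forward 5.0 m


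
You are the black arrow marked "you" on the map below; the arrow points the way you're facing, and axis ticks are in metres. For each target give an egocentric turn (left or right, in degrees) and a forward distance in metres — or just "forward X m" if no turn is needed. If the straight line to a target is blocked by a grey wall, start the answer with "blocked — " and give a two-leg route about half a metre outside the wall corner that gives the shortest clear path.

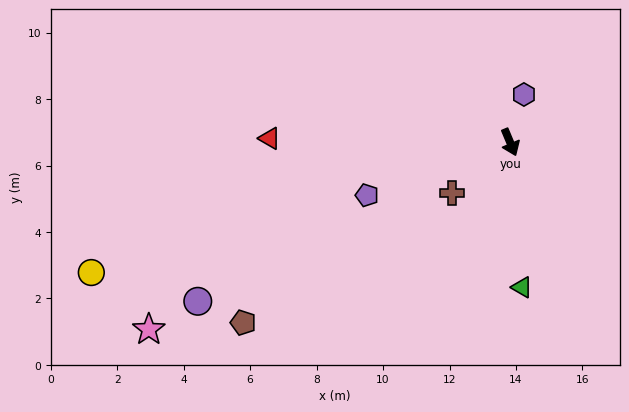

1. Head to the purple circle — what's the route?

turn right 86°, forward 10.5 m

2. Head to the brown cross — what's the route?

turn right 72°, forward 2.3 m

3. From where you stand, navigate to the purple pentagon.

turn right 92°, forward 4.6 m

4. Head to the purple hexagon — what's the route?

turn left 141°, forward 1.5 m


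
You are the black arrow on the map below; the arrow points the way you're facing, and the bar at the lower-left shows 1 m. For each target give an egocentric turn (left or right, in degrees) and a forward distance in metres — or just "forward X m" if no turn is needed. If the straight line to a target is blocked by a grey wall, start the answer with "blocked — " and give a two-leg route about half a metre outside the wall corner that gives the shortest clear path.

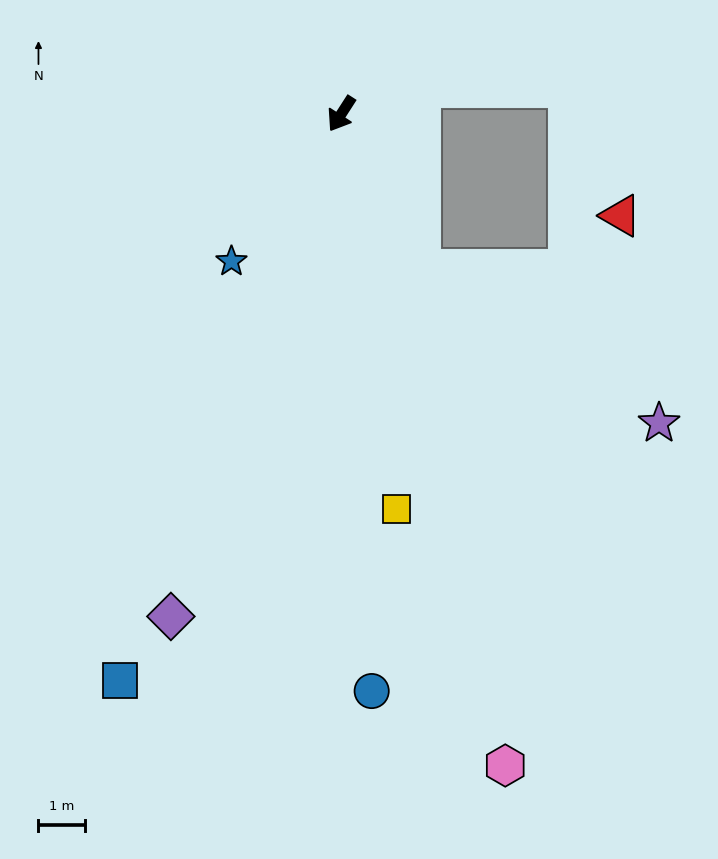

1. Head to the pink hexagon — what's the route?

turn left 47°, forward 14.4 m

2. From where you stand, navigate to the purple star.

blocked — turn left 60°, forward 3.8 m, then turn left 30°, forward 6.1 m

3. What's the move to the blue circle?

turn left 36°, forward 12.4 m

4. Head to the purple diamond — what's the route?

turn left 14°, forward 11.4 m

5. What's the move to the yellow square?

turn left 41°, forward 8.6 m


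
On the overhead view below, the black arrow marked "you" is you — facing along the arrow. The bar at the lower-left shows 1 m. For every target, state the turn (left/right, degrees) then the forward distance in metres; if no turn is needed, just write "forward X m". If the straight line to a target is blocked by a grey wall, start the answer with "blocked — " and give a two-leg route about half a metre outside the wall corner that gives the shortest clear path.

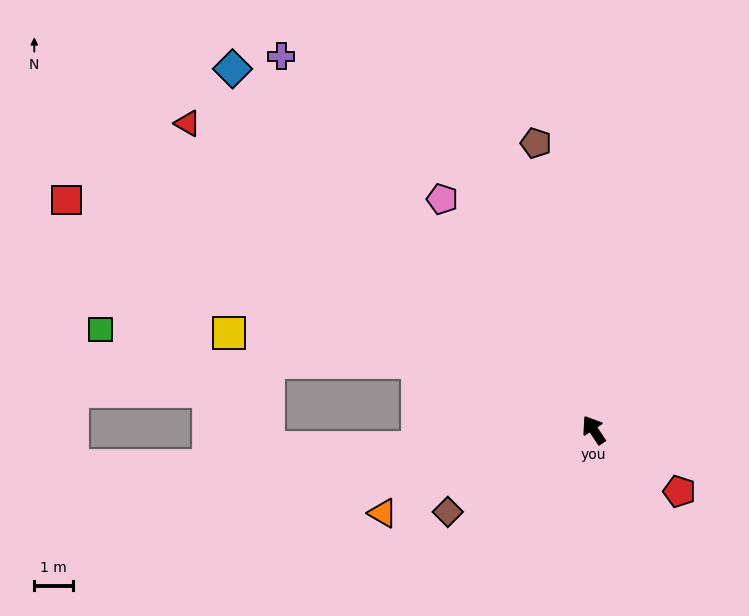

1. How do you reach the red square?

turn left 33°, forward 14.9 m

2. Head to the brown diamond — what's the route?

turn left 86°, forward 4.3 m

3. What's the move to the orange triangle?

turn left 78°, forward 5.9 m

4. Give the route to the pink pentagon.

forward 7.1 m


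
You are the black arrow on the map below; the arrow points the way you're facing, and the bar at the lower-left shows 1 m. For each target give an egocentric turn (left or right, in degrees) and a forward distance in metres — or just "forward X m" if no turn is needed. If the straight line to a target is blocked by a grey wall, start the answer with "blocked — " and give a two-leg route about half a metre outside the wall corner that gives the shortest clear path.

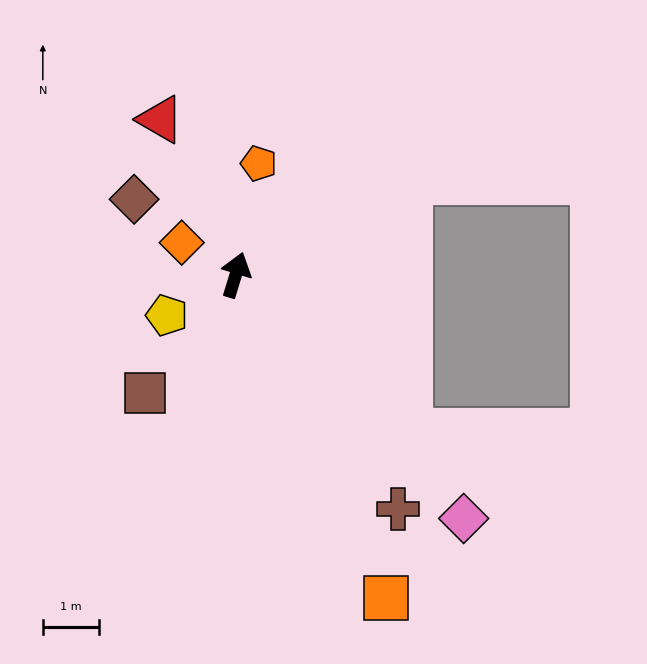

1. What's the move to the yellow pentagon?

turn left 137°, forward 1.4 m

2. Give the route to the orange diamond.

turn left 76°, forward 1.1 m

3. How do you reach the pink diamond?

turn right 120°, forward 5.9 m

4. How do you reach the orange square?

turn right 138°, forward 6.3 m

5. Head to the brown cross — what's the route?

turn right 128°, forward 5.1 m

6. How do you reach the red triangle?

turn left 43°, forward 3.1 m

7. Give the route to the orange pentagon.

turn left 5°, forward 2.0 m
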